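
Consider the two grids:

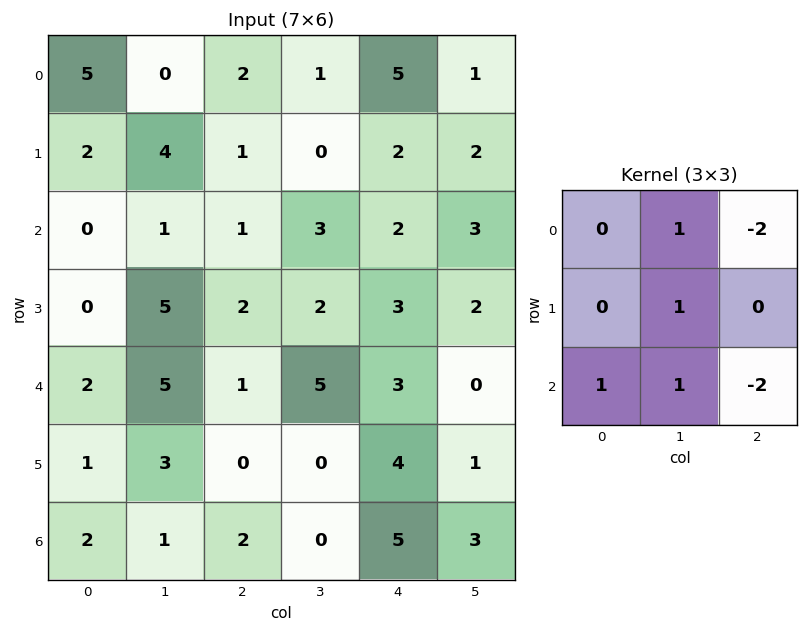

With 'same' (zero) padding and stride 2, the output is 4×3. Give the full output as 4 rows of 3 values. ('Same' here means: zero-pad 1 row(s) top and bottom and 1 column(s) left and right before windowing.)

Output[0,0]: The receptive field on the zero-padded input at this output position is [0 0 0 / 0 5 0 / 0 2 4]. Elementwise product with the kernel and sum: 0·1 + 0·-2 + 5·1 + 0·1 + 2·1 + 4·-2.

-1 7 3
-16 5 1
-13 2 4
-3 2 7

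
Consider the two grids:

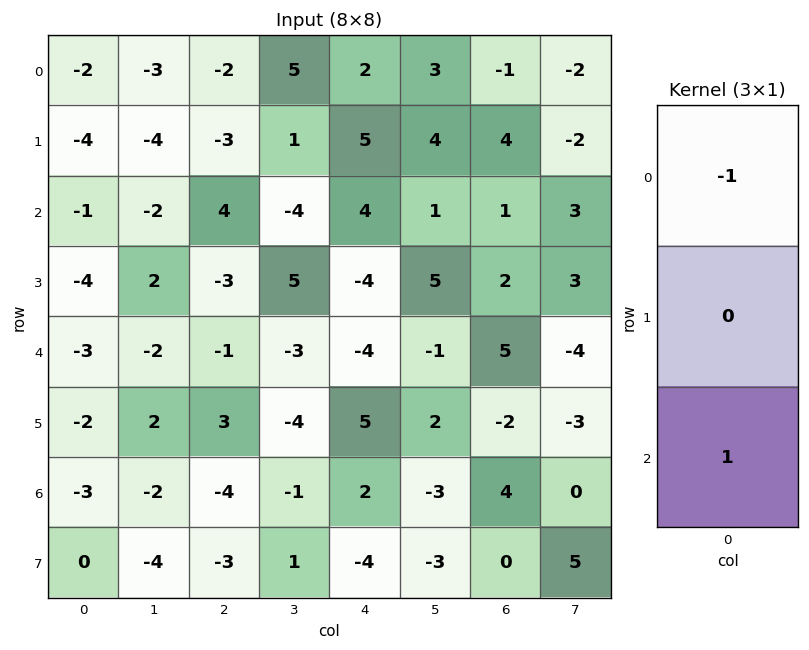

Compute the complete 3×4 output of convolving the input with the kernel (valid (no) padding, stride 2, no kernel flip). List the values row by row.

1 6 2 2
-2 -5 -8 4
0 -3 6 -1

Output[0,0]: The receptive field on the input at this output position is [-2 / -4 / -1]. Elementwise product with the kernel and sum: -2·-1 + -1·1.
Output[0,1]: The receptive field on the input at this output position is [-2 / -3 / 4]. Elementwise product with the kernel and sum: -2·-1 + 4·1.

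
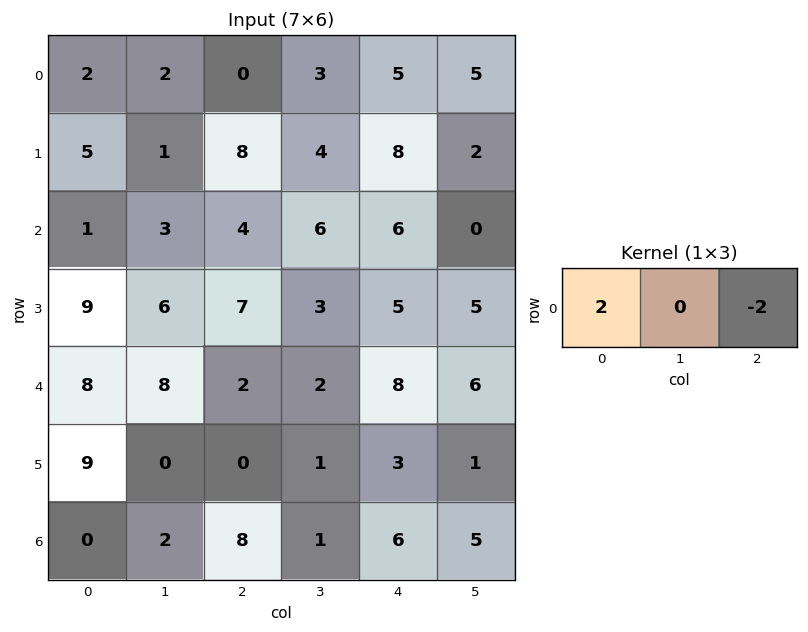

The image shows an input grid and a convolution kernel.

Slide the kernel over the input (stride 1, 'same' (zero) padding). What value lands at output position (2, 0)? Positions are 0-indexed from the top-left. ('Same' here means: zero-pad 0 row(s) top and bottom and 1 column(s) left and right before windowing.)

-6

The receptive field on the zero-padded input at this output position is [0 1 3]. Elementwise product with the kernel and sum: 0·2 + 3·-2.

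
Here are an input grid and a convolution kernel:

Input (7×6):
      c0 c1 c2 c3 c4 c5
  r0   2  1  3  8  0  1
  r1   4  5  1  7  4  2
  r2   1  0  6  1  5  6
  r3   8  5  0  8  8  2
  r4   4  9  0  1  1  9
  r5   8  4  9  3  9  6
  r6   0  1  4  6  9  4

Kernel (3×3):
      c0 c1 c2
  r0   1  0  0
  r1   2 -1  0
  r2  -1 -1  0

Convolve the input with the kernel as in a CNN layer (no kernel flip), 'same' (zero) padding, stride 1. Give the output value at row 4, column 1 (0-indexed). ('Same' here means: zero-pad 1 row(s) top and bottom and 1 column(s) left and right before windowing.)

-5

The receptive field on the zero-padded input at this output position is [8 5 0 / 4 9 0 / 8 4 9]. Elementwise product with the kernel and sum: 8·1 + 4·2 + 9·-1 + 8·-1 + 4·-1.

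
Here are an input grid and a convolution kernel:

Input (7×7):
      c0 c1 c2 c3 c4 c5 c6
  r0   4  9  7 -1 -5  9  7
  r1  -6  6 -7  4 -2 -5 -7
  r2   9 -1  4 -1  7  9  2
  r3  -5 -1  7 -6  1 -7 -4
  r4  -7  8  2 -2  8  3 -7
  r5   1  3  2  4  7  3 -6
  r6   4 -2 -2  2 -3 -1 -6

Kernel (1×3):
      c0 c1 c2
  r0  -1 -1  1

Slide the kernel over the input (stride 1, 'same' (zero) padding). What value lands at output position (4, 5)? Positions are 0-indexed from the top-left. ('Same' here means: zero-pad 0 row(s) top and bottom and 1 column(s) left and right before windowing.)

The receptive field on the zero-padded input at this output position is [8 3 -7]. Elementwise product with the kernel and sum: 8·-1 + 3·-1 + -7·1.

-18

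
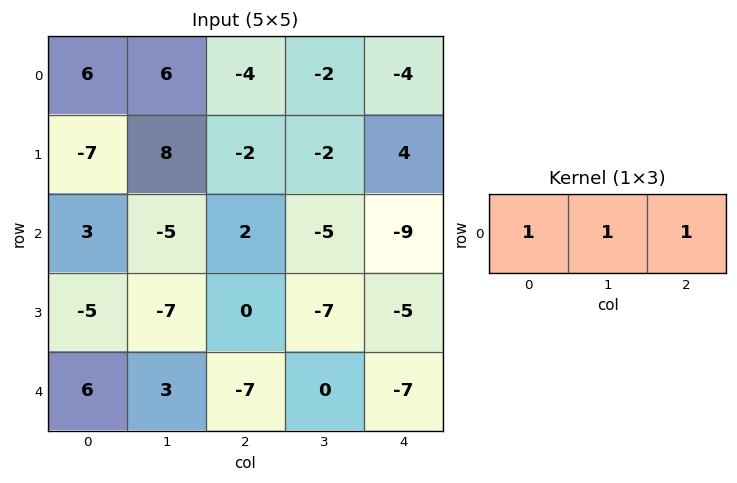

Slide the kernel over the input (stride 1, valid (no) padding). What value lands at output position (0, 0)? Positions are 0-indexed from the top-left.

8

The receptive field on the input at this output position is [6 6 -4]. Elementwise product with the kernel and sum: 6·1 + 6·1 + -4·1.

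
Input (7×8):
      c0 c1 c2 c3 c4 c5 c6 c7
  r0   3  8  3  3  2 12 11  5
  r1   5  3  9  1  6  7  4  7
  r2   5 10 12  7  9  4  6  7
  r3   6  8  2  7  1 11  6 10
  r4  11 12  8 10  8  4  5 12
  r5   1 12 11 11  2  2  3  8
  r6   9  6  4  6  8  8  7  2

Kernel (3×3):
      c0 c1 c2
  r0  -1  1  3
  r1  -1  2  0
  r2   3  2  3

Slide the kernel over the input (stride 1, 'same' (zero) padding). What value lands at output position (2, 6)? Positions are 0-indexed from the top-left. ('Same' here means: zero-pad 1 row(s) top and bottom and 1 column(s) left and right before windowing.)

The receptive field on the zero-padded input at this output position is [7 4 7 / 4 6 7 / 11 6 10]. Elementwise product with the kernel and sum: 7·-1 + 4·1 + 7·3 + 4·-1 + 6·2 + 11·3 + 6·2 + 10·3.

101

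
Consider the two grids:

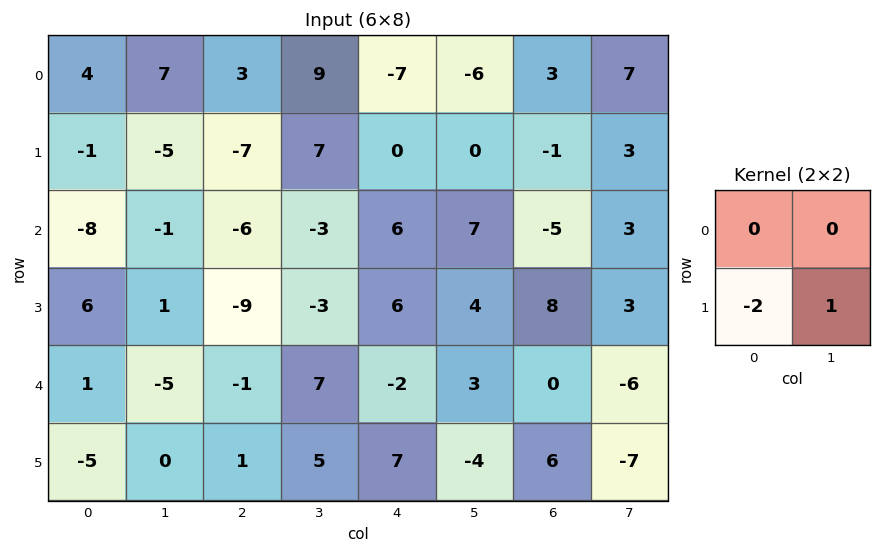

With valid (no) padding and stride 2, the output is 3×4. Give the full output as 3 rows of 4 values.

-3 21 0 5
-11 15 -8 -13
10 3 -18 -19

Output[0,0]: The receptive field on the input at this output position is [4 7 / -1 -5]. Elementwise product with the kernel and sum: -1·-2 + -5·1.
Output[0,1]: The receptive field on the input at this output position is [3 9 / -7 7]. Elementwise product with the kernel and sum: -7·-2 + 7·1.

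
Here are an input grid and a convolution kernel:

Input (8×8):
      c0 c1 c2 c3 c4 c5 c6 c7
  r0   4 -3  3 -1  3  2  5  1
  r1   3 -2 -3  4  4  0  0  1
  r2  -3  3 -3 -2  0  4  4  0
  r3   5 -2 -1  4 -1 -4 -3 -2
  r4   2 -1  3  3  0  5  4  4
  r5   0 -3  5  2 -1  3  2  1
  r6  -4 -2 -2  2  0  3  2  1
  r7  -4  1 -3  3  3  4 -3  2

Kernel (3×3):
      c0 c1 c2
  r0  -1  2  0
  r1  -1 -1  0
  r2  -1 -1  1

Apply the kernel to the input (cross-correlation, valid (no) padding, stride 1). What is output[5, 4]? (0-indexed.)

-6

The receptive field on the input at this output position is [-1 3 2 / 0 3 2 / 3 4 -3]. Elementwise product with the kernel and sum: -1·-1 + 3·2 + 0·-1 + 3·-1 + 3·-1 + 4·-1 + -3·1.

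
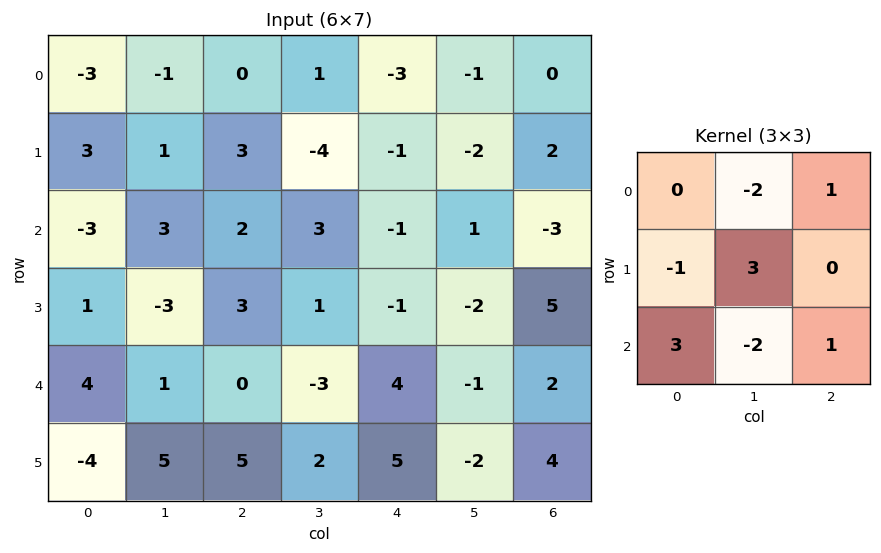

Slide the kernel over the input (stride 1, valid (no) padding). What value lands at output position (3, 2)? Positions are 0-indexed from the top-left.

The receptive field on the input at this output position is [3 1 -1 / 0 -3 4 / 5 2 5]. Elementwise product with the kernel and sum: 1·-2 + -1·1 + 0·-1 + -3·3 + 5·3 + 2·-2 + 5·1.

4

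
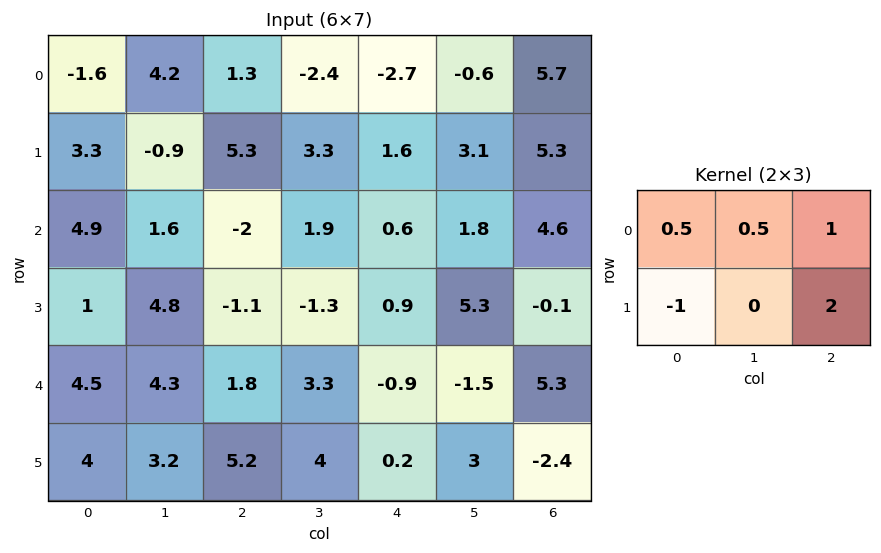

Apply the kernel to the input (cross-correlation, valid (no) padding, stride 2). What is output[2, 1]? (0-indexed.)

The receptive field on the input at this output position is [1.8 3.3 -0.9 / 5.2 4 0.2]. Elementwise product with the kernel and sum: 1.8·0.5 + 3.3·0.5 + -0.9·1 + 5.2·-1 + 0.2·2.

-3.15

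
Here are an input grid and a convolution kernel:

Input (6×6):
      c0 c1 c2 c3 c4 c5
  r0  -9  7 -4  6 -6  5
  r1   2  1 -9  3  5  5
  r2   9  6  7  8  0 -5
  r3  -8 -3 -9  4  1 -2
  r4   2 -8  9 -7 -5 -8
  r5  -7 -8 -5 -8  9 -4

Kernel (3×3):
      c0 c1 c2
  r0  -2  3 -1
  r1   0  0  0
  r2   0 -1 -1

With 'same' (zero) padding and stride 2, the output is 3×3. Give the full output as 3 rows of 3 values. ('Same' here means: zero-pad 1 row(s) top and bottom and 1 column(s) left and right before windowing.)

-3 6 -10
16 -27 5
-6 -12 -8

Output[0,0]: The receptive field on the zero-padded input at this output position is [0 0 0 / 0 -9 7 / 0 2 1]. Elementwise product with the kernel and sum: 0·-2 + 0·3 + 0·-1 + 2·-1 + 1·-1.
Output[0,1]: The receptive field on the zero-padded input at this output position is [0 0 0 / 7 -4 6 / 1 -9 3]. Elementwise product with the kernel and sum: 0·-2 + 0·3 + 0·-1 + -9·-1 + 3·-1.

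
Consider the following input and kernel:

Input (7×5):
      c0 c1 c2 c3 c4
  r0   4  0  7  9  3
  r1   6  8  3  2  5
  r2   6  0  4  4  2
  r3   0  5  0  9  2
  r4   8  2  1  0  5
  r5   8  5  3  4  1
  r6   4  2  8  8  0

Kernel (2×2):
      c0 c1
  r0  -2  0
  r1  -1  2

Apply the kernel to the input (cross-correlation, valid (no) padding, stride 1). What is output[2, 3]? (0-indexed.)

The receptive field on the input at this output position is [4 2 / 9 2]. Elementwise product with the kernel and sum: 4·-2 + 9·-1 + 2·2.

-13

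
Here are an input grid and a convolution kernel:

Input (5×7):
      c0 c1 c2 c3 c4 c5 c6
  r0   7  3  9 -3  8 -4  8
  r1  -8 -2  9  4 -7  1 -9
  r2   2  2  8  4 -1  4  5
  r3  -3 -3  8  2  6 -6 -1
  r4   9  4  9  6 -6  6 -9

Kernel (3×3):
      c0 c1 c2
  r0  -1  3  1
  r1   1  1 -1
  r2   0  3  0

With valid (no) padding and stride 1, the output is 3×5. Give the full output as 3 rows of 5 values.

Output[0,0]: The receptive field on the input at this output position is [7 3 9 / -8 -2 9 / 2 2 8]. Elementwise product with the kernel and sum: 7·-1 + 3·3 + 9·1 + -8·1 + -2·1 + 9·-1 + 2·3.
Output[0,1]: The receptive field on the input at this output position is [3 9 -3 / -2 9 4 / 2 8 4]. Elementwise product with the kernel and sum: 3·-1 + 9·3 + -3·1 + -2·1 + 9·1 + 4·-1 + 8·3.

-2 48 22 16 3
-2 63 15 -7 -19
10 56 25 -7 37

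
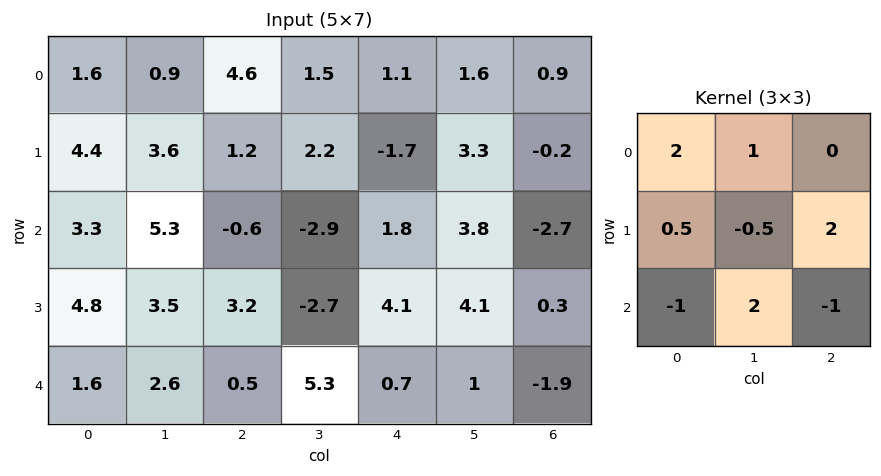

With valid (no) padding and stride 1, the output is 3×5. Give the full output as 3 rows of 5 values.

14.8 8.4 -0.2 15.35 9.4
9.2 11.15 -3.35 14.75 -2.7
22.05 -2.15 16.45 -4.1 11.2

Output[0,0]: The receptive field on the input at this output position is [1.6 0.9 4.6 / 4.4 3.6 1.2 / 3.3 5.3 -0.6]. Elementwise product with the kernel and sum: 1.6·2 + 0.9·1 + 4.4·0.5 + 3.6·-0.5 + 1.2·2 + 3.3·-1 + 5.3·2 + -0.6·-1.
Output[0,1]: The receptive field on the input at this output position is [0.9 4.6 1.5 / 3.6 1.2 2.2 / 5.3 -0.6 -2.9]. Elementwise product with the kernel and sum: 0.9·2 + 4.6·1 + 3.6·0.5 + 1.2·-0.5 + 2.2·2 + 5.3·-1 + -0.6·2 + -2.9·-1.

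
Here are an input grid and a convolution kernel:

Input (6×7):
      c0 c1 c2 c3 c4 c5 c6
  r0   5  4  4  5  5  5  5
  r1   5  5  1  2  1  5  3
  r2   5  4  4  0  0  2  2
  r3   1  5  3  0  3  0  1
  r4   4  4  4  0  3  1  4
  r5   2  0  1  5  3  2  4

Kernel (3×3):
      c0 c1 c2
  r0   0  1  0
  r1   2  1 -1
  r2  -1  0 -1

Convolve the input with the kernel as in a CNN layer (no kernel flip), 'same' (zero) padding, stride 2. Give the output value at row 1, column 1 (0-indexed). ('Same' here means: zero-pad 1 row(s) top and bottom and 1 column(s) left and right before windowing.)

8

The receptive field on the zero-padded input at this output position is [5 1 2 / 4 4 0 / 5 3 0]. Elementwise product with the kernel and sum: 1·1 + 4·2 + 4·1 + 0·-1 + 5·-1 + 0·-1.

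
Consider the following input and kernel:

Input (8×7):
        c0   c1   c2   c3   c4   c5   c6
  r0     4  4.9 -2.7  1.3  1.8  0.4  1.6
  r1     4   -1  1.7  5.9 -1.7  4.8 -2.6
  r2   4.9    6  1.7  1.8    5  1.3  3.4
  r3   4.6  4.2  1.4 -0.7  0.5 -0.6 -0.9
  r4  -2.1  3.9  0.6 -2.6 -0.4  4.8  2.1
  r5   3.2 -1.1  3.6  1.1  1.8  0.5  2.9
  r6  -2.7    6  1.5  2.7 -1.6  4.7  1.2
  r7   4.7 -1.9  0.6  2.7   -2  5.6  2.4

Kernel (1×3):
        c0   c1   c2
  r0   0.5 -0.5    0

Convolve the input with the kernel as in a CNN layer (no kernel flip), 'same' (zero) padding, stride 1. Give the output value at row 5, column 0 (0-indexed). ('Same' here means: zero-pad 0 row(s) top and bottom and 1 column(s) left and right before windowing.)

-1.6

The receptive field on the zero-padded input at this output position is [0 3.2 -1.1]. Elementwise product with the kernel and sum: 0·0.5 + 3.2·-0.5.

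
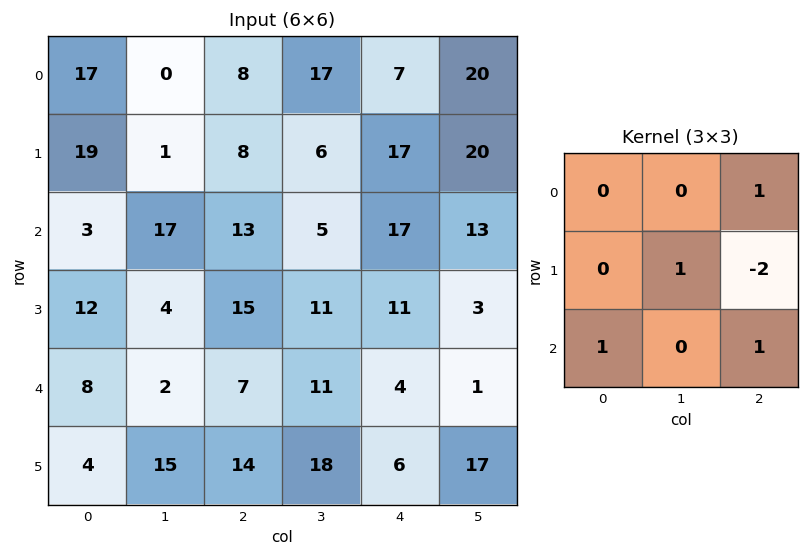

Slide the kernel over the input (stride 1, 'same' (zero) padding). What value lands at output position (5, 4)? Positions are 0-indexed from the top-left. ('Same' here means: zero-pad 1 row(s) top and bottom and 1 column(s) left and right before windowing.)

The receptive field on the zero-padded input at this output position is [11 4 1 / 18 6 17 / 0 0 0]. Elementwise product with the kernel and sum: 1·1 + 6·1 + 17·-2 + 0·1 + 0·1.

-27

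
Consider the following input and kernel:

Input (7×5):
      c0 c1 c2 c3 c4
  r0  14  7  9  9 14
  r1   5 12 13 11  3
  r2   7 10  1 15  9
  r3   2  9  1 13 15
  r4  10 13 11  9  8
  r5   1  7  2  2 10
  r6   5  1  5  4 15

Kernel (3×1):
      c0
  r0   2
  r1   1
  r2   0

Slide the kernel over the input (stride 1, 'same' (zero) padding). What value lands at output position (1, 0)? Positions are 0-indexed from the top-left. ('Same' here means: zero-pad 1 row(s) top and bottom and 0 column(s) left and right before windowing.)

33

The receptive field on the zero-padded input at this output position is [14 / 5 / 7]. Elementwise product with the kernel and sum: 14·2 + 5·1.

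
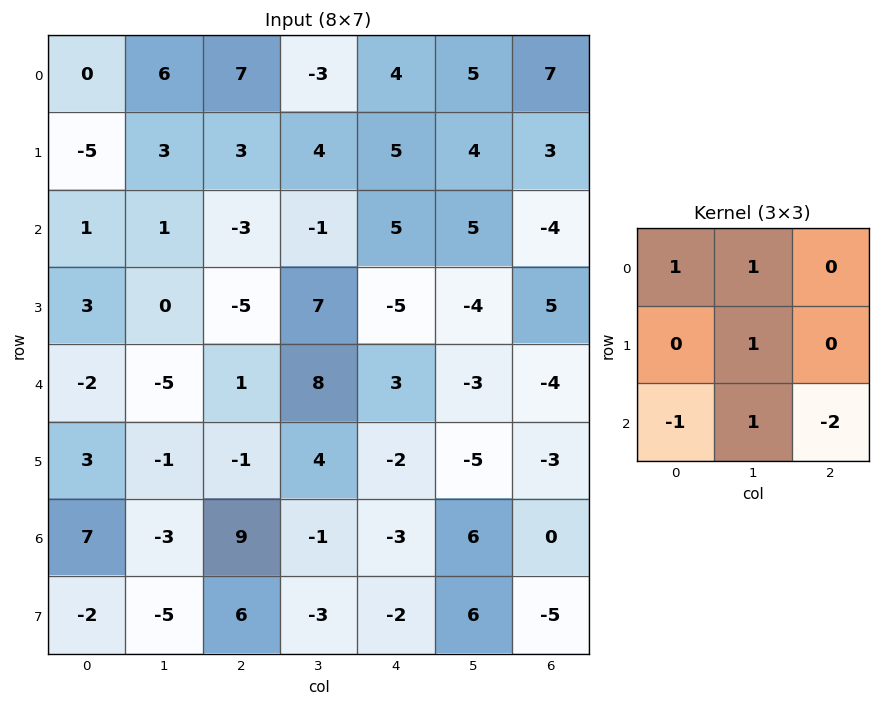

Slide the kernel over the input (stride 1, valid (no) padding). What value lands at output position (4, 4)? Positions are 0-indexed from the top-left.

The receptive field on the input at this output position is [3 -3 -4 / -2 -5 -3 / -3 6 0]. Elementwise product with the kernel and sum: 3·1 + -3·1 + -5·1 + -3·-1 + 6·1 + 0·-2.

4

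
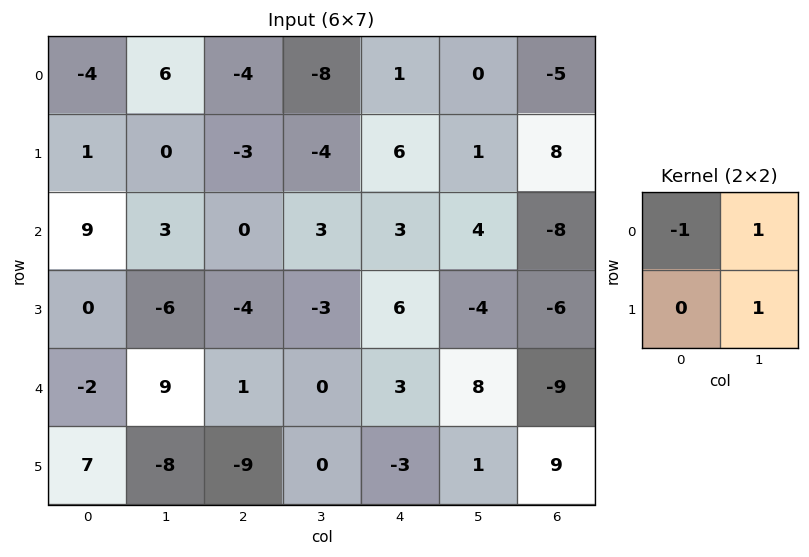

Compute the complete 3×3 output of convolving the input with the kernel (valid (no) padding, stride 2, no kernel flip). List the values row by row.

10 -8 0
-12 0 -3
3 -1 6

Output[0,0]: The receptive field on the input at this output position is [-4 6 / 1 0]. Elementwise product with the kernel and sum: -4·-1 + 6·1 + 0·1.
Output[0,1]: The receptive field on the input at this output position is [-4 -8 / -3 -4]. Elementwise product with the kernel and sum: -4·-1 + -8·1 + -4·1.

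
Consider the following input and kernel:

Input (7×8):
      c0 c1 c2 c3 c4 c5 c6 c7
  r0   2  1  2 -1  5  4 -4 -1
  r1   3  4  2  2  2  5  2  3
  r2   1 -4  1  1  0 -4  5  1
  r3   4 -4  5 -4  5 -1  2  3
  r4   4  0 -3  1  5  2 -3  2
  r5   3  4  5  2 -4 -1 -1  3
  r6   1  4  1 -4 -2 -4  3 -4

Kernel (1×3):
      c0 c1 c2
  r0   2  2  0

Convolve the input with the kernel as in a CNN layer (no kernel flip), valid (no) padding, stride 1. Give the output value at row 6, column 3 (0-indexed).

-12

The receptive field on the input at this output position is [-4 -2 -4]. Elementwise product with the kernel and sum: -4·2 + -2·2.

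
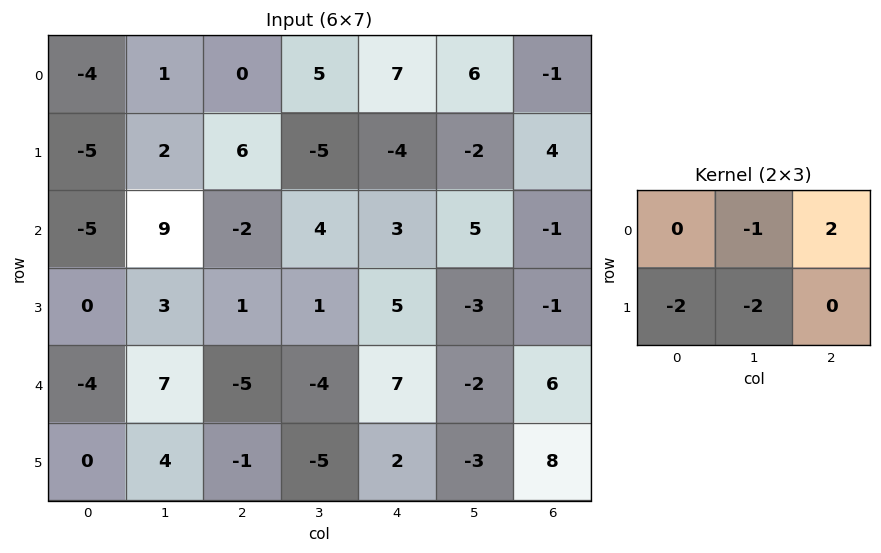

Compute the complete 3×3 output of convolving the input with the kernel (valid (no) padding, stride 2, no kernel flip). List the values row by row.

Output[0,0]: The receptive field on the input at this output position is [-4 1 0 / -5 2 6]. Elementwise product with the kernel and sum: 1·-1 + 0·2 + -5·-2 + 2·-2.

5 7 4
-19 -2 -11
-25 30 16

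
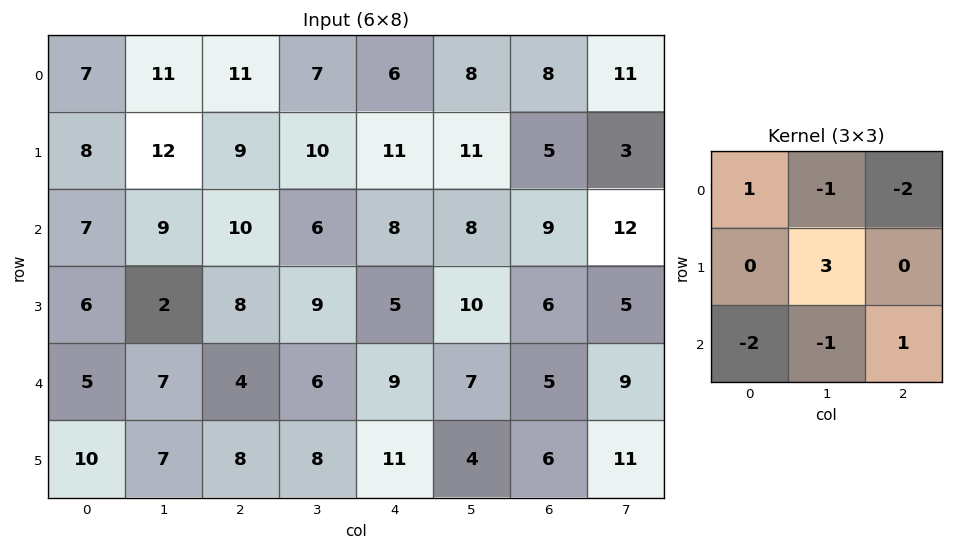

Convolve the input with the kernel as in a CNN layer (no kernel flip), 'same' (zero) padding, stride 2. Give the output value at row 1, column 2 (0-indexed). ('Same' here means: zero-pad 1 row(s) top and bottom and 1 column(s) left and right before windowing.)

-12

The receptive field on the zero-padded input at this output position is [10 11 11 / 6 8 8 / 9 5 10]. Elementwise product with the kernel and sum: 10·1 + 11·-1 + 11·-2 + 8·3 + 9·-2 + 5·-1 + 10·1.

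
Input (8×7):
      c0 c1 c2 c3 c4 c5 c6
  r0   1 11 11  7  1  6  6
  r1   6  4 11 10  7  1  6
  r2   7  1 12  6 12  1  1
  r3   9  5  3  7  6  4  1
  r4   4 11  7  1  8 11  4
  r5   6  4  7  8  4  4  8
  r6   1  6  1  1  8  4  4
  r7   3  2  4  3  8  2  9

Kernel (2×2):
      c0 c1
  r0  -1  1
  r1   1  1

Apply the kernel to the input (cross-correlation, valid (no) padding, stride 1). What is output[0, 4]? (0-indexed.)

13

The receptive field on the input at this output position is [1 6 / 7 1]. Elementwise product with the kernel and sum: 1·-1 + 6·1 + 7·1 + 1·1.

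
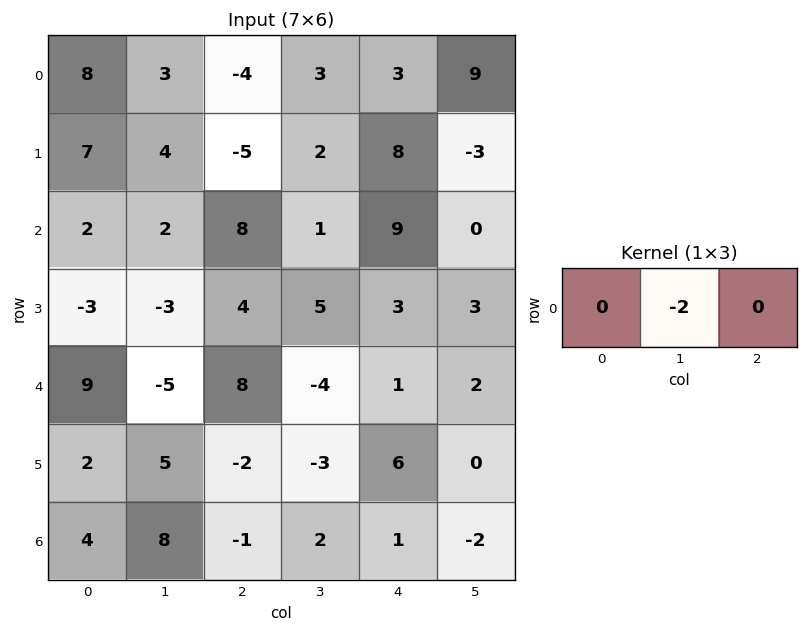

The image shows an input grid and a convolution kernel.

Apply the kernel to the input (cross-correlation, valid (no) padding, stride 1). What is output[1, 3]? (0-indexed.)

The receptive field on the input at this output position is [2 8 -3]. Elementwise product with the kernel and sum: 8·-2.

-16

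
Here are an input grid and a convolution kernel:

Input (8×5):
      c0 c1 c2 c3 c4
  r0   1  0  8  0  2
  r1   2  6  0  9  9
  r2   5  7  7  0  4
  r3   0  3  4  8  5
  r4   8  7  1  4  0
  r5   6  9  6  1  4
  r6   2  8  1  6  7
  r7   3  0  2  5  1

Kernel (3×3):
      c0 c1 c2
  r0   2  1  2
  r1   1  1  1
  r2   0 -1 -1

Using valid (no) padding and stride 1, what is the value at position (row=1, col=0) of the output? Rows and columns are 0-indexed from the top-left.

22

The receptive field on the input at this output position is [2 6 0 / 5 7 7 / 0 3 4]. Elementwise product with the kernel and sum: 2·2 + 6·1 + 0·2 + 5·1 + 7·1 + 7·1 + 3·-1 + 4·-1.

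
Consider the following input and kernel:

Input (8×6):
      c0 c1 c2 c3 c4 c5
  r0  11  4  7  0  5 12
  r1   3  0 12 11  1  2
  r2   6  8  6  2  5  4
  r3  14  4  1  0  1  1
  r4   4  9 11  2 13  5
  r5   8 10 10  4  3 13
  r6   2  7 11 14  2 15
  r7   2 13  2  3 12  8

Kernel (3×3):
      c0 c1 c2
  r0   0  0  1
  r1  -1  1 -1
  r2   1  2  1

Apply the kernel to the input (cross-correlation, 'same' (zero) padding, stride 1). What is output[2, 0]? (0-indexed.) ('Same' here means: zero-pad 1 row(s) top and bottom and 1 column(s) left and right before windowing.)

30

The receptive field on the zero-padded input at this output position is [0 3 0 / 0 6 8 / 0 14 4]. Elementwise product with the kernel and sum: 0·1 + 0·-1 + 6·1 + 8·-1 + 0·1 + 14·2 + 4·1.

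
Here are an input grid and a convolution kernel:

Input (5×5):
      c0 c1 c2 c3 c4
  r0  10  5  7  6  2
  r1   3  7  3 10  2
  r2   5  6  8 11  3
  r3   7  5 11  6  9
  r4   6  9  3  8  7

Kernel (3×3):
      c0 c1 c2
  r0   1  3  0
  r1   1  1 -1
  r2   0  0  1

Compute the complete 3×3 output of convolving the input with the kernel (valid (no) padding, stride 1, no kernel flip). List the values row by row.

40 37 39
38 25 58
27 48 56

Output[0,0]: The receptive field on the input at this output position is [10 5 7 / 3 7 3 / 5 6 8]. Elementwise product with the kernel and sum: 10·1 + 5·3 + 3·1 + 7·1 + 3·-1 + 8·1.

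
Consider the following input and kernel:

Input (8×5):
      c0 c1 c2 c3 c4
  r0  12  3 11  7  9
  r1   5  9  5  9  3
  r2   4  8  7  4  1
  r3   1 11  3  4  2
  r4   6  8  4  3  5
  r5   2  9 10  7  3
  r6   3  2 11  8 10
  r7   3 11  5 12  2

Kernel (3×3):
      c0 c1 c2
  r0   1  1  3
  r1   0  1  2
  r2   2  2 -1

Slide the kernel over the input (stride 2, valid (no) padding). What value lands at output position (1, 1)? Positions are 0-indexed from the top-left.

31

The receptive field on the input at this output position is [7 4 1 / 3 4 2 / 4 3 5]. Elementwise product with the kernel and sum: 7·1 + 4·1 + 1·3 + 4·1 + 2·2 + 4·2 + 3·2 + 5·-1.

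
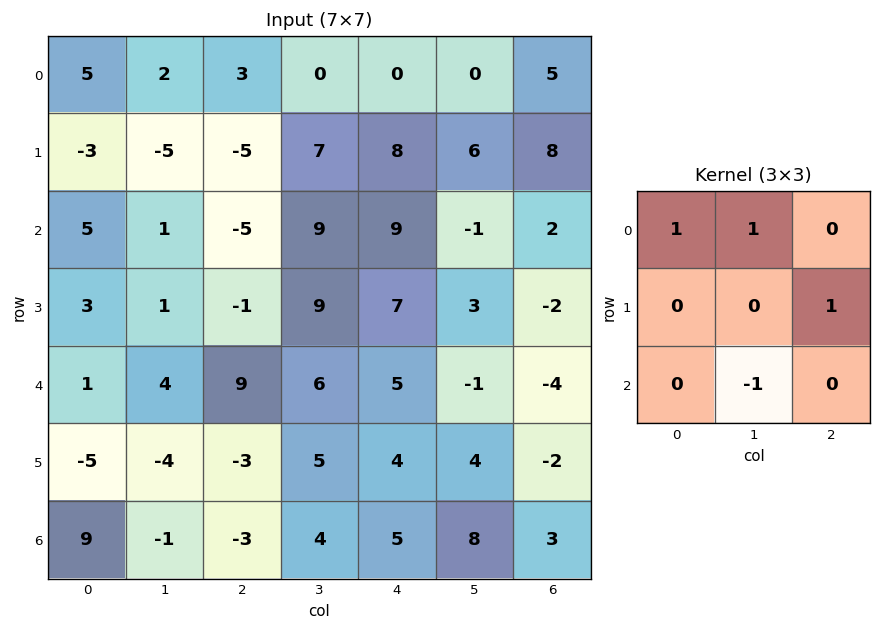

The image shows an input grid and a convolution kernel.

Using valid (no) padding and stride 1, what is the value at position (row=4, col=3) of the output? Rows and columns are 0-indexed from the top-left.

10

The receptive field on the input at this output position is [6 5 -1 / 5 4 4 / 4 5 8]. Elementwise product with the kernel and sum: 6·1 + 5·1 + 4·1 + 5·-1.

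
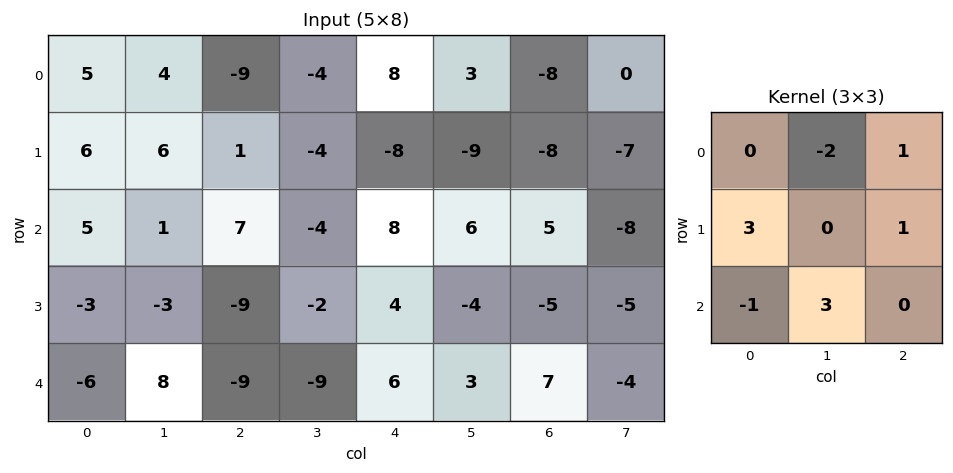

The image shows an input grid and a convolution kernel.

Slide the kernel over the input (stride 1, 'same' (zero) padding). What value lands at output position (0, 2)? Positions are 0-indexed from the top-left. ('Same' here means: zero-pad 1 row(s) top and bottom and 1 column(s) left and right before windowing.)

5

The receptive field on the zero-padded input at this output position is [0 0 0 / 4 -9 -4 / 6 1 -4]. Elementwise product with the kernel and sum: 0·-2 + 0·1 + 4·3 + -4·1 + 6·-1 + 1·3.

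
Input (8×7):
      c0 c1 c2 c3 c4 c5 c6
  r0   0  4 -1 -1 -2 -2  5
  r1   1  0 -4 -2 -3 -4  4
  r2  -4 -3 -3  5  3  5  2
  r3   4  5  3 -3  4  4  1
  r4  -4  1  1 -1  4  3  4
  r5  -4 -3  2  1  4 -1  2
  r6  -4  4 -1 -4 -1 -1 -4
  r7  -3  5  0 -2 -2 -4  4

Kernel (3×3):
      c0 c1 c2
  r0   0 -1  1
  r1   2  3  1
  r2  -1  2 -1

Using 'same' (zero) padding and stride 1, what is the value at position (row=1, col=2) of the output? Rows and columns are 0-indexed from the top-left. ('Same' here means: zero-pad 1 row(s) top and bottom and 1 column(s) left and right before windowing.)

-22

The receptive field on the zero-padded input at this output position is [4 -1 -1 / 0 -4 -2 / -3 -3 5]. Elementwise product with the kernel and sum: -1·-1 + -1·1 + 0·2 + -4·3 + -2·1 + -3·-1 + -3·2 + 5·-1.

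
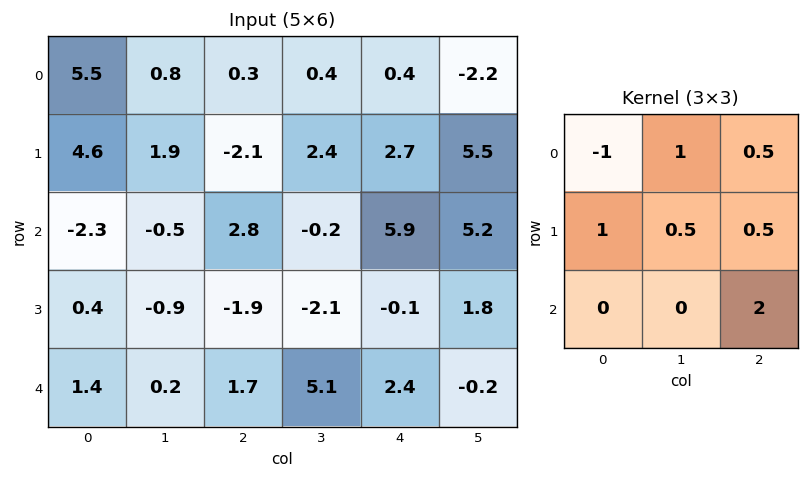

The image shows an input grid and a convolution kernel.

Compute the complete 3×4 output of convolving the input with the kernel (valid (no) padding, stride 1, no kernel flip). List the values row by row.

Output[0,0]: The receptive field on the input at this output position is [5.5 0.8 0.3 / 4.6 1.9 -2.1 / -2.3 -0.5 2.8]. Elementwise product with the kernel and sum: 5.5·-1 + 0.8·1 + 0.3·0.5 + 4.6·1 + 1.9·0.5 + -2.1·0.5 + 2.8·2.
Output[0,1]: The receptive field on the input at this output position is [0.8 0.3 0.4 / 1.9 -2.1 2.4 / -0.5 2.8 -0.2]. Elementwise product with the kernel and sum: 0.8·-1 + 0.3·1 + 0.4·0.5 + 1.9·1 + -2.1·0.5 + 2.4·0.5 + -0.2·2.

5.55 1.35 12.55 15.8
-8.7 -6.2 11.3 12
5.6 10.5 1.75 7.05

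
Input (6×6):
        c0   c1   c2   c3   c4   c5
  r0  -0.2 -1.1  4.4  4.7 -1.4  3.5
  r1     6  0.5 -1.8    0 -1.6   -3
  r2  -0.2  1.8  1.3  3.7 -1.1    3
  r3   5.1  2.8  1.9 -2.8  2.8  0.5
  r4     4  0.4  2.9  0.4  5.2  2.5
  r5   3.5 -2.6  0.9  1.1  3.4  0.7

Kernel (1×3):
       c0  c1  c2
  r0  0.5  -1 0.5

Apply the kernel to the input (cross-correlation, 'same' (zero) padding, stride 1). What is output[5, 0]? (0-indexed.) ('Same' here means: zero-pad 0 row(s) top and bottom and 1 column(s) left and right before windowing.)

-4.8

The receptive field on the zero-padded input at this output position is [0 3.5 -2.6]. Elementwise product with the kernel and sum: 0·0.5 + 3.5·-1 + -2.6·0.5.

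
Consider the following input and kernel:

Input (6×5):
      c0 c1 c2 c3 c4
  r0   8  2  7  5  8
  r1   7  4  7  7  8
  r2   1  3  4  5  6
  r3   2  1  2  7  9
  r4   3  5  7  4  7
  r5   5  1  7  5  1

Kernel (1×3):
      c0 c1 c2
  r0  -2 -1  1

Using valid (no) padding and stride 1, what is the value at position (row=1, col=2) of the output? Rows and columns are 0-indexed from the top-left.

The receptive field on the input at this output position is [7 7 8]. Elementwise product with the kernel and sum: 7·-2 + 7·-1 + 8·1.

-13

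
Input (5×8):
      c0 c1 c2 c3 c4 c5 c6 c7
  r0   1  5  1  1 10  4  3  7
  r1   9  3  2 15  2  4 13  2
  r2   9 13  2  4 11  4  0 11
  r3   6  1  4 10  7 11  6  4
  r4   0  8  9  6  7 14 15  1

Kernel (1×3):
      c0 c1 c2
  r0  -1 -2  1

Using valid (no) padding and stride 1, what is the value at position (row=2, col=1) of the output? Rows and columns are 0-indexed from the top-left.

The receptive field on the input at this output position is [13 2 4]. Elementwise product with the kernel and sum: 13·-1 + 2·-2 + 4·1.

-13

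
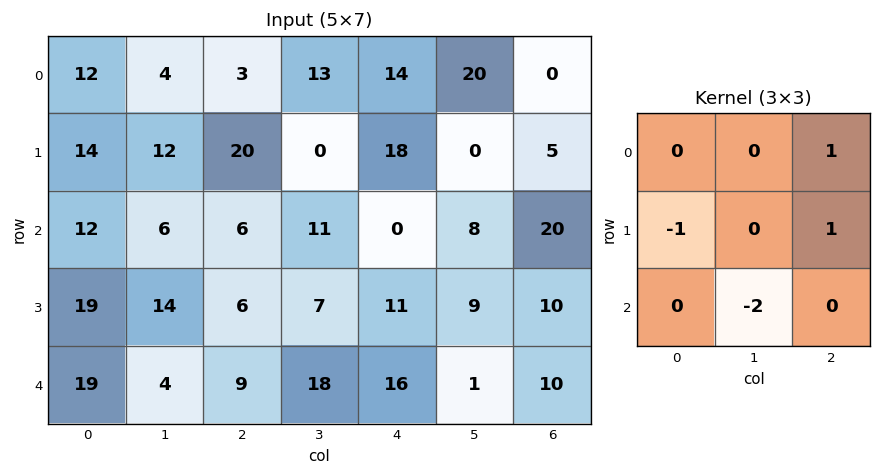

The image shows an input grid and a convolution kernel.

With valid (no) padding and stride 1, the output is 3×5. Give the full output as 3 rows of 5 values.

Output[0,0]: The receptive field on the input at this output position is [12 4 3 / 14 12 20 / 12 6 6]. Elementwise product with the kernel and sum: 3·1 + 14·-1 + 20·1 + 6·-2.
Output[0,1]: The receptive field on the input at this output position is [4 3 13 / 12 20 0 / 6 6 11]. Elementwise product with the kernel and sum: 13·1 + 12·-1 + 0·1 + 6·-2.

-3 -11 -10 20 -29
-14 -7 -2 -25 7
-15 -14 -31 -22 17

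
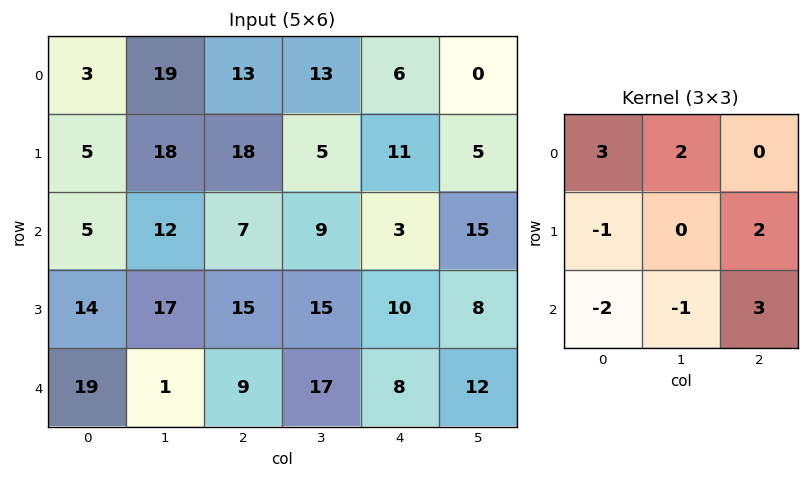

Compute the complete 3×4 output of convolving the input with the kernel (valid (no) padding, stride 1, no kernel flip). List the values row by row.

77 71 55 80
60 92 48 42
43 103 33 28

Output[0,0]: The receptive field on the input at this output position is [3 19 13 / 5 18 18 / 5 12 7]. Elementwise product with the kernel and sum: 3·3 + 19·2 + 5·-1 + 18·2 + 5·-2 + 12·-1 + 7·3.
Output[0,1]: The receptive field on the input at this output position is [19 13 13 / 18 18 5 / 12 7 9]. Elementwise product with the kernel and sum: 19·3 + 13·2 + 18·-1 + 5·2 + 12·-2 + 7·-1 + 9·3.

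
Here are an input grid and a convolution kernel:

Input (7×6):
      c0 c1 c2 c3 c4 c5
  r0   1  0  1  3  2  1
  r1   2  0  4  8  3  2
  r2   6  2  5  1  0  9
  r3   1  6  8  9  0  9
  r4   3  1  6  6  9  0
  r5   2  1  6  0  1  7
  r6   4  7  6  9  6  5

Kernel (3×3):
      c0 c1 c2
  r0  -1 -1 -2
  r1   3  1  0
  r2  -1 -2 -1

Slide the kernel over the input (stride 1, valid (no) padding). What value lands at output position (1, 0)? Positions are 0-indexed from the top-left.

The receptive field on the input at this output position is [2 0 4 / 6 2 5 / 1 6 8]. Elementwise product with the kernel and sum: 2·-1 + 0·-1 + 4·-2 + 6·3 + 2·1 + 1·-1 + 6·-2 + 8·-1.

-11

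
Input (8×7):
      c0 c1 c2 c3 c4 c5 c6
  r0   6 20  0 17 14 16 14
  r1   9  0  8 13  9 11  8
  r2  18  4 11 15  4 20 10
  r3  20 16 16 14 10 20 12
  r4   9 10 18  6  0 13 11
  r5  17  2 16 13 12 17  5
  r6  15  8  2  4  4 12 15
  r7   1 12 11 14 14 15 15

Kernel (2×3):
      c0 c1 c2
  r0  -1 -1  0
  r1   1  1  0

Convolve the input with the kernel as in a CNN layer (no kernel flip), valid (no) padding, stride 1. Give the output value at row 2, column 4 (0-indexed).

6

The receptive field on the input at this output position is [4 20 10 / 10 20 12]. Elementwise product with the kernel and sum: 4·-1 + 20·-1 + 10·1 + 20·1.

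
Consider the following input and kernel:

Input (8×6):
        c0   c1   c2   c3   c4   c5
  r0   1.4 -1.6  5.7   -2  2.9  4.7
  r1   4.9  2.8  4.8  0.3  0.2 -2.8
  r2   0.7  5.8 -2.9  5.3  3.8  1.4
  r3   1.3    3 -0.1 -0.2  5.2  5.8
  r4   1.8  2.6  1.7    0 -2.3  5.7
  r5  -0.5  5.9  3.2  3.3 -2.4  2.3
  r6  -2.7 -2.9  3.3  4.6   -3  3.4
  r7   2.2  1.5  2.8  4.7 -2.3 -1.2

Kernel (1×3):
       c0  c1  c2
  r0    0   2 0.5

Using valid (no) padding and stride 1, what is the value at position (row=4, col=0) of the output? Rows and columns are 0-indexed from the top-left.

The receptive field on the input at this output position is [1.8 2.6 1.7]. Elementwise product with the kernel and sum: 2.6·2 + 1.7·0.5.

6.05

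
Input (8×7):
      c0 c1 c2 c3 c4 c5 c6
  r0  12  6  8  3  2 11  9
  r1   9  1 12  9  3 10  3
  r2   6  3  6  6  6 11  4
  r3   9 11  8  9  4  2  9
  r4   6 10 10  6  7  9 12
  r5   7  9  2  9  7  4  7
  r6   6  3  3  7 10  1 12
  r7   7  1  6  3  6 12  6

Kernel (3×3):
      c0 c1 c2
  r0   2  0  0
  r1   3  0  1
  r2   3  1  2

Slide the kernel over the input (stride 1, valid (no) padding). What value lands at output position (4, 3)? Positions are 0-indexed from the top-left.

The receptive field on the input at this output position is [6 7 9 / 9 7 4 / 7 10 1]. Elementwise product with the kernel and sum: 6·2 + 9·3 + 4·1 + 7·3 + 10·1 + 1·2.

76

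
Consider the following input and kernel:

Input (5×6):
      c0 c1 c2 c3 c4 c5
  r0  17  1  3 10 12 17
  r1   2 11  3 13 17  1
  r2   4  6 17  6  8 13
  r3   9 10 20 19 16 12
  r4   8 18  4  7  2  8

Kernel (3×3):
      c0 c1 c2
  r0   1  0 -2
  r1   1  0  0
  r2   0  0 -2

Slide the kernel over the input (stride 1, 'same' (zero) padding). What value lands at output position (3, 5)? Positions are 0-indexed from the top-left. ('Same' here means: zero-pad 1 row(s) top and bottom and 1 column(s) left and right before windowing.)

The receptive field on the zero-padded input at this output position is [8 13 0 / 16 12 0 / 2 8 0]. Elementwise product with the kernel and sum: 8·1 + 0·-2 + 16·1 + 0·-2.

24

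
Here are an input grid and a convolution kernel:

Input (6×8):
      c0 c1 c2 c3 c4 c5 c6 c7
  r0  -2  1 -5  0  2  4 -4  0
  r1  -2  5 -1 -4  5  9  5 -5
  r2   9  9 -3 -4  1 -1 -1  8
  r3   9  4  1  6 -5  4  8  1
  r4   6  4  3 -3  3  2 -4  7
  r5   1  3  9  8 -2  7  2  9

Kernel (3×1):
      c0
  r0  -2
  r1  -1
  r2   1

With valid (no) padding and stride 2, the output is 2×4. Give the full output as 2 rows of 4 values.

15 8 -8 2
-21 8 6 -10

Output[0,0]: The receptive field on the input at this output position is [-2 / -2 / 9]. Elementwise product with the kernel and sum: -2·-2 + -2·-1 + 9·1.
Output[0,1]: The receptive field on the input at this output position is [-5 / -1 / -3]. Elementwise product with the kernel and sum: -5·-2 + -1·-1 + -3·1.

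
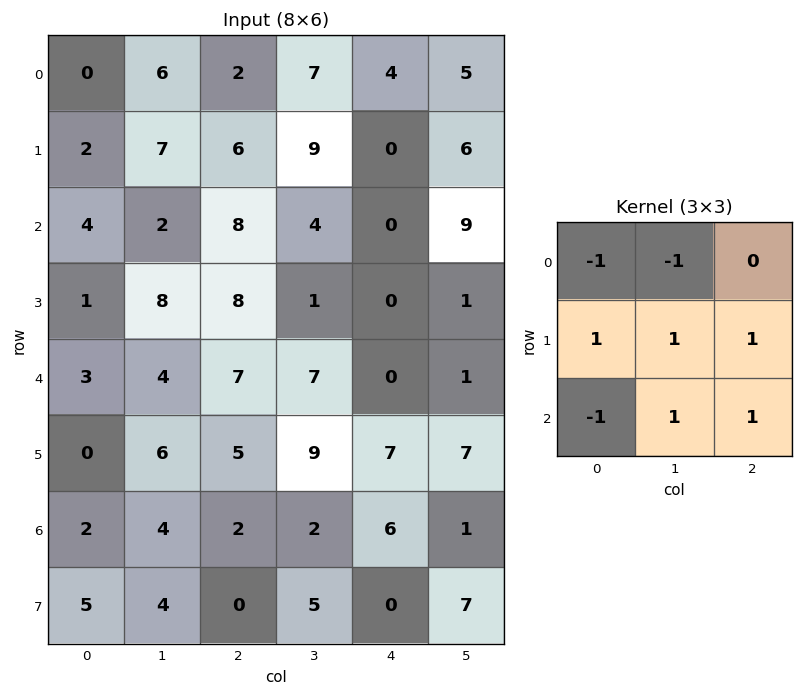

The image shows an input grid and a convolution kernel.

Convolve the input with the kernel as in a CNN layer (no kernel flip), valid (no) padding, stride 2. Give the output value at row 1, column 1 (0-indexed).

-3

The receptive field on the input at this output position is [8 4 0 / 8 1 0 / 7 7 0]. Elementwise product with the kernel and sum: 8·-1 + 4·-1 + 8·1 + 1·1 + 0·1 + 7·-1 + 7·1 + 0·1.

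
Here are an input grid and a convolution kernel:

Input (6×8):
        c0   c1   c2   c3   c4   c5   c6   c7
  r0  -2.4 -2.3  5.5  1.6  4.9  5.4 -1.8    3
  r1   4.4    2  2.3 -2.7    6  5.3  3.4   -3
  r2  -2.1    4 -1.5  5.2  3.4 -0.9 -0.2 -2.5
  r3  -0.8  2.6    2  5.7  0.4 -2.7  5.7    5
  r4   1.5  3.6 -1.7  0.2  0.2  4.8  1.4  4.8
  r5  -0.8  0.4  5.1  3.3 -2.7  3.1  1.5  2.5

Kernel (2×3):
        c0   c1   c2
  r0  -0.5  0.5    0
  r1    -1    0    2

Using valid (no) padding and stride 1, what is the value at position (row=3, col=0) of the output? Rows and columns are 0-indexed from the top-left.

-3.2

The receptive field on the input at this output position is [-0.8 2.6 2 / 1.5 3.6 -1.7]. Elementwise product with the kernel and sum: -0.8·-0.5 + 2.6·0.5 + 1.5·-1 + -1.7·2.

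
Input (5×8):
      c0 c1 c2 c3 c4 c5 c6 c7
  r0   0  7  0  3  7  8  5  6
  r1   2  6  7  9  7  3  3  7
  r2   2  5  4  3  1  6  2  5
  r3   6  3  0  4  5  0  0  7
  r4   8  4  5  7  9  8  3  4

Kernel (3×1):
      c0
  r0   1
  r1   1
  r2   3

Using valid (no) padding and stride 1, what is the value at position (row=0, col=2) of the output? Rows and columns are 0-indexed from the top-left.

The receptive field on the input at this output position is [0 / 7 / 4]. Elementwise product with the kernel and sum: 0·1 + 7·1 + 4·3.

19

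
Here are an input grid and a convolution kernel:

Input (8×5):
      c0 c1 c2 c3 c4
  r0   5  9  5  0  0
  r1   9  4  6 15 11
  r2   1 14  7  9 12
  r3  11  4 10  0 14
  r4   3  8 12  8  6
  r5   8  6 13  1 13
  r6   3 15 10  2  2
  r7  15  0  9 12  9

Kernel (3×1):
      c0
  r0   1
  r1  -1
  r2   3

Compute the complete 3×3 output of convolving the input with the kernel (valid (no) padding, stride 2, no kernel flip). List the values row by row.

Output[0,0]: The receptive field on the input at this output position is [5 / 9 / 1]. Elementwise product with the kernel and sum: 5·1 + 9·-1 + 1·3.
Output[0,1]: The receptive field on the input at this output position is [5 / 6 / 7]. Elementwise product with the kernel and sum: 5·1 + 6·-1 + 7·3.

-1 20 25
-1 33 16
4 29 -1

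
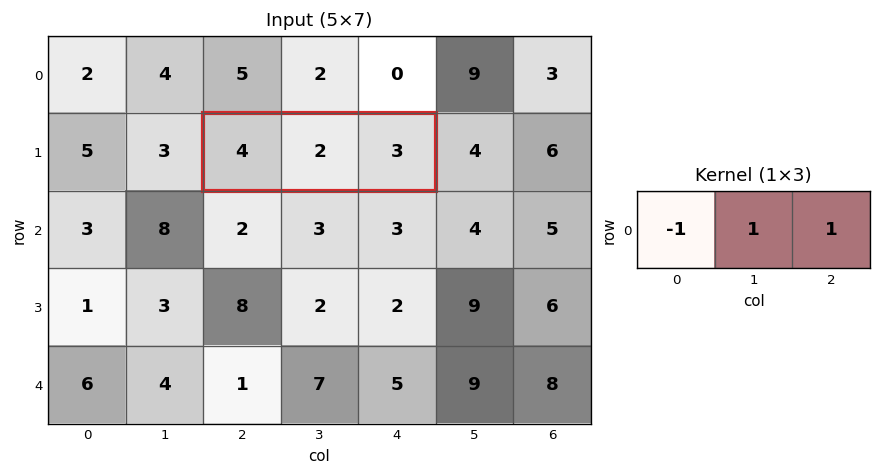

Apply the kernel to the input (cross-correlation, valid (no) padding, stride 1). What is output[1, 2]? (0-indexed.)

The receptive field on the input at this output position is [4 2 3]. Elementwise product with the kernel and sum: 4·-1 + 2·1 + 3·1.

1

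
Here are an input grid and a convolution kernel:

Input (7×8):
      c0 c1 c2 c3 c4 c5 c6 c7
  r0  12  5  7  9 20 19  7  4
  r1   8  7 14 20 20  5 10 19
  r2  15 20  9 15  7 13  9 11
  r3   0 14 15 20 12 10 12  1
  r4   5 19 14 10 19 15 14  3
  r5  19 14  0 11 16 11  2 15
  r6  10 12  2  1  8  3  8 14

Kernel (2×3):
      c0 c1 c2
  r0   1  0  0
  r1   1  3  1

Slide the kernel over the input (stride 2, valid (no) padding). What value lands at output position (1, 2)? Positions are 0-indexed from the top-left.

61

The receptive field on the input at this output position is [7 13 9 / 12 10 12]. Elementwise product with the kernel and sum: 7·1 + 12·1 + 10·3 + 12·1.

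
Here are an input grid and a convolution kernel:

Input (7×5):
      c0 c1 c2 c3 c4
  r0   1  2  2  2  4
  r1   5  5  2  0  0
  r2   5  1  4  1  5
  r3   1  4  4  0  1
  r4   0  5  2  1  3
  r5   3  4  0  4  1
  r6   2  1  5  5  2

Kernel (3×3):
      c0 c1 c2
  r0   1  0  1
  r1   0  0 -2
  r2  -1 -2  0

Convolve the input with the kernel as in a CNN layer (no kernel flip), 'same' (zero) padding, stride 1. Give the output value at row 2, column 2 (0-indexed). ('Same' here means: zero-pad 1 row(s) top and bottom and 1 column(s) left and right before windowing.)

The receptive field on the zero-padded input at this output position is [5 2 0 / 1 4 1 / 4 4 0]. Elementwise product with the kernel and sum: 5·1 + 0·1 + 1·-2 + 4·-1 + 4·-2.

-9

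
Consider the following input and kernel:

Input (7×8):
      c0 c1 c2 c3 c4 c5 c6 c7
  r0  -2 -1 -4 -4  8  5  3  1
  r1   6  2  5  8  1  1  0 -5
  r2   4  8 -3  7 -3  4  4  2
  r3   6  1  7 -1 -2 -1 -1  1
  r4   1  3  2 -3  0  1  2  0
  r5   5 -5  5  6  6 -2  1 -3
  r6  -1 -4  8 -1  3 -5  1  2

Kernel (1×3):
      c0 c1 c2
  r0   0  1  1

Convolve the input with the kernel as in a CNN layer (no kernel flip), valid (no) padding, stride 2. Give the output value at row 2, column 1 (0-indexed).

The receptive field on the input at this output position is [2 -3 0]. Elementwise product with the kernel and sum: -3·1 + 0·1.

-3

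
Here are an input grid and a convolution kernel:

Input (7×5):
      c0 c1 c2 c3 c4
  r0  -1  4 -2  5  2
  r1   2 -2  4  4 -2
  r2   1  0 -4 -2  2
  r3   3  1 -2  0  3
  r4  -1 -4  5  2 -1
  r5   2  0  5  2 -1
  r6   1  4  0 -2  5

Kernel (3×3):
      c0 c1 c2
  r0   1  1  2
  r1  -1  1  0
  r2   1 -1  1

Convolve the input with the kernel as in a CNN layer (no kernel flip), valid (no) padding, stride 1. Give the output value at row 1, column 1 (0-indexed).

9

The receptive field on the input at this output position is [-2 4 4 / 0 -4 -2 / 1 -2 0]. Elementwise product with the kernel and sum: -2·1 + 4·1 + 4·2 + 0·-1 + -4·1 + 1·1 + -2·-1 + 0·1.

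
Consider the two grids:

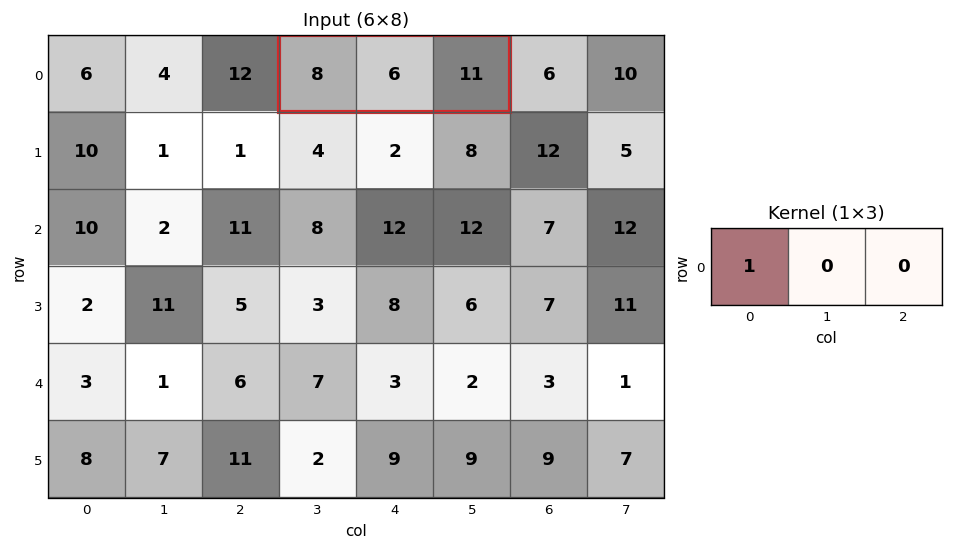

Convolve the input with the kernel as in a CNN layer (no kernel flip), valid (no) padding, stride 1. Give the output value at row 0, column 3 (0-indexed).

8

The receptive field on the input at this output position is [8 6 11]. Elementwise product with the kernel and sum: 8·1.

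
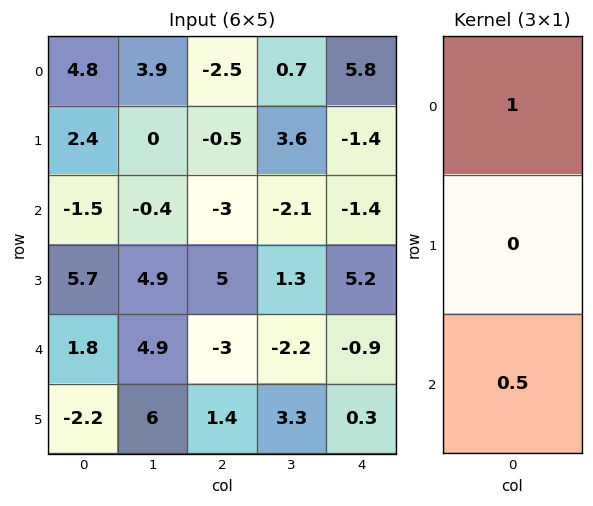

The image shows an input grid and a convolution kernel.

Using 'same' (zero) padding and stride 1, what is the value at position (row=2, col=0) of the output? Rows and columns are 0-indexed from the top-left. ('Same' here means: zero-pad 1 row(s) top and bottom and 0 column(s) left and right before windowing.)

The receptive field on the zero-padded input at this output position is [2.4 / -1.5 / 5.7]. Elementwise product with the kernel and sum: 2.4·1 + 5.7·0.5.

5.25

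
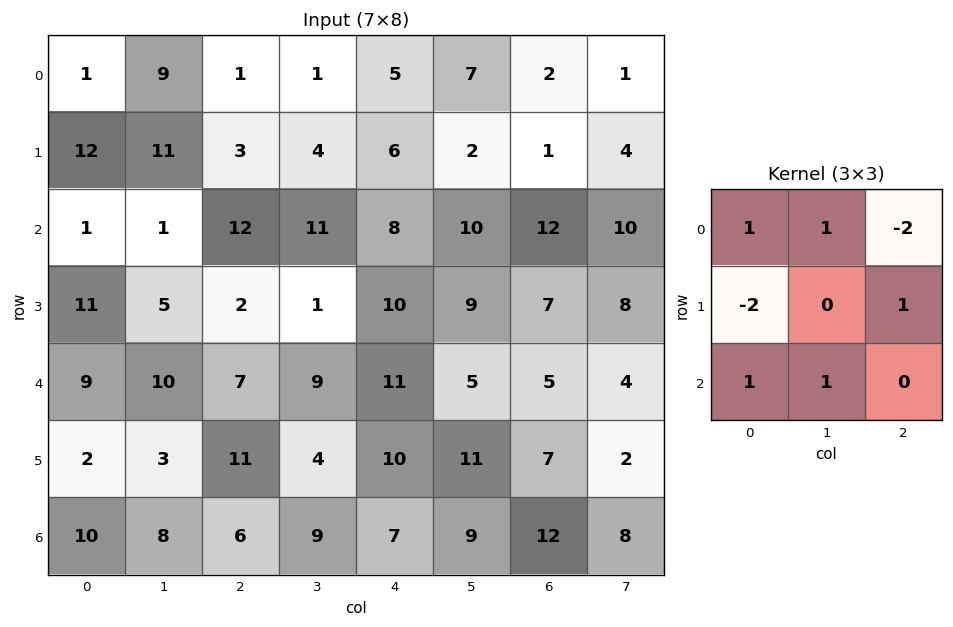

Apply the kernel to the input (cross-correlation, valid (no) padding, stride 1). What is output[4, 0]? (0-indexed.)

30

The receptive field on the input at this output position is [9 10 7 / 2 3 11 / 10 8 6]. Elementwise product with the kernel and sum: 9·1 + 10·1 + 7·-2 + 2·-2 + 11·1 + 10·1 + 8·1.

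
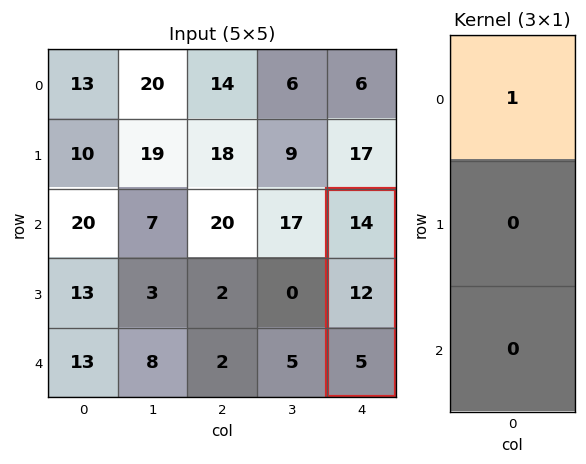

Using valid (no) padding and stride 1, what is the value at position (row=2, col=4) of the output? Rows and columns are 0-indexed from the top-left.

The receptive field on the input at this output position is [14 / 12 / 5]. Elementwise product with the kernel and sum: 14·1.

14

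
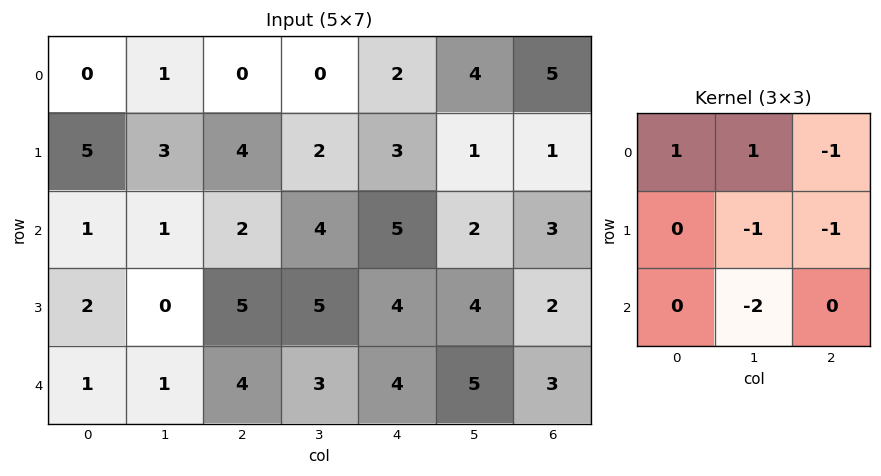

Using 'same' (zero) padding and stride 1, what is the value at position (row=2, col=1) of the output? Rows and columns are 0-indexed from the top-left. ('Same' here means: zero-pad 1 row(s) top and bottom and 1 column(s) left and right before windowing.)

1

The receptive field on the zero-padded input at this output position is [5 3 4 / 1 1 2 / 2 0 5]. Elementwise product with the kernel and sum: 5·1 + 3·1 + 4·-1 + 1·-1 + 2·-1 + 0·-2.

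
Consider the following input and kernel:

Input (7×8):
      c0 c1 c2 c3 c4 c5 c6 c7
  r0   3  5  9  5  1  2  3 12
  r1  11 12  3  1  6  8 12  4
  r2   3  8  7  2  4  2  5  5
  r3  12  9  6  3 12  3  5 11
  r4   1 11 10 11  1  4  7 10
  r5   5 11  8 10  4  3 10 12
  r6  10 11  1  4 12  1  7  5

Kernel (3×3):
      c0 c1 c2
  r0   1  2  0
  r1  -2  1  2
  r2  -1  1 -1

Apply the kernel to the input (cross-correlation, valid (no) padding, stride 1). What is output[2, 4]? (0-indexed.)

The receptive field on the input at this output position is [4 2 5 / 12 3 5 / 1 4 7]. Elementwise product with the kernel and sum: 4·1 + 2·2 + 12·-2 + 3·1 + 5·2 + 1·-1 + 4·1 + 7·-1.

-7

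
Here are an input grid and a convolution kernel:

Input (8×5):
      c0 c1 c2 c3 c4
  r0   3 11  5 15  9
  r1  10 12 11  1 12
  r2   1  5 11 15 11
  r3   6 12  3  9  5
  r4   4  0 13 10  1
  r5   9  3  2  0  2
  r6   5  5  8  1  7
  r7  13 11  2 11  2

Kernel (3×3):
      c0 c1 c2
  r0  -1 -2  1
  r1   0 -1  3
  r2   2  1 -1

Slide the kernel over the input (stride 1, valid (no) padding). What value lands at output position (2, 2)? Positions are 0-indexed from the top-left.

11

The receptive field on the input at this output position is [11 15 11 / 3 9 5 / 13 10 1]. Elementwise product with the kernel and sum: 11·-1 + 15·-2 + 11·1 + 9·-1 + 5·3 + 13·2 + 10·1 + 1·-1.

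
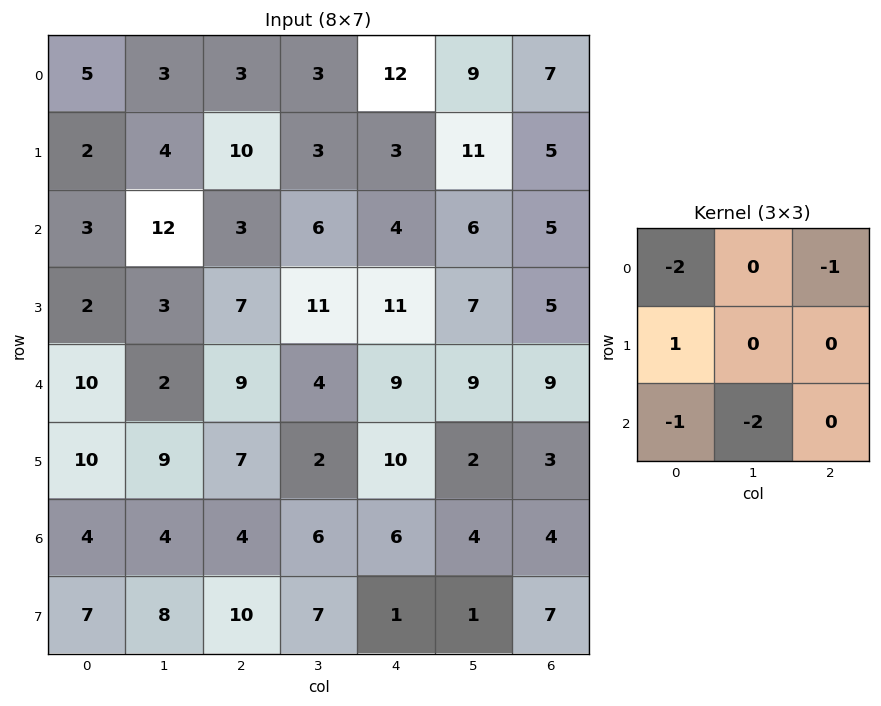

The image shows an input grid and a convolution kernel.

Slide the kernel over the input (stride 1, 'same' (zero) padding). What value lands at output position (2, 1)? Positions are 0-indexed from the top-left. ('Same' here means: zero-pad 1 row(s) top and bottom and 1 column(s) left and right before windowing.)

-19

The receptive field on the zero-padded input at this output position is [2 4 10 / 3 12 3 / 2 3 7]. Elementwise product with the kernel and sum: 2·-2 + 10·-1 + 3·1 + 2·-1 + 3·-2.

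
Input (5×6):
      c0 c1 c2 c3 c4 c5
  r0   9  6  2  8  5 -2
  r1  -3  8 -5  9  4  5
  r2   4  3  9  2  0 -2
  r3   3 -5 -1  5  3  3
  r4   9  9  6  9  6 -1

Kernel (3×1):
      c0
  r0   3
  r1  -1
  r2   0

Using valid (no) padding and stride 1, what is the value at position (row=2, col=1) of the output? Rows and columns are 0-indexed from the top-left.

14

The receptive field on the input at this output position is [3 / -5 / 9]. Elementwise product with the kernel and sum: 3·3 + -5·-1.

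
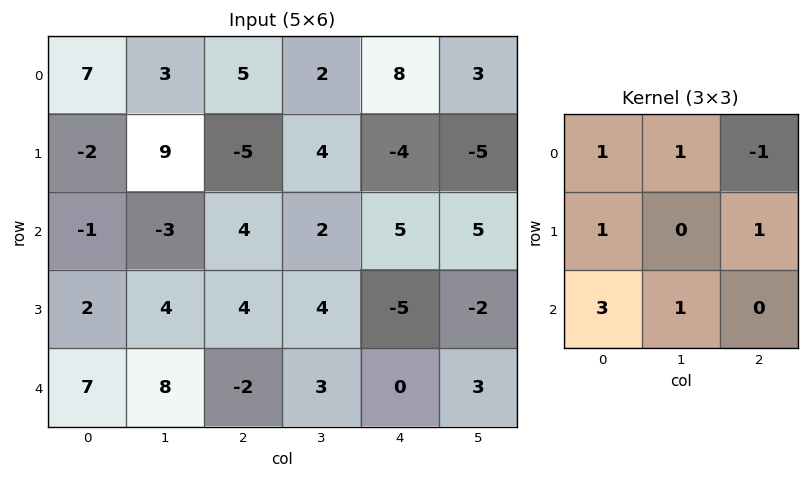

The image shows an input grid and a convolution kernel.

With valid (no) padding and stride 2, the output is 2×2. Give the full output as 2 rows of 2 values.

Output[0,0]: The receptive field on the input at this output position is [7 3 5 / -2 9 -5 / -1 -3 4]. Elementwise product with the kernel and sum: 7·1 + 3·1 + 5·-1 + -2·1 + -5·1 + -1·3 + -3·1.

-8 4
27 -3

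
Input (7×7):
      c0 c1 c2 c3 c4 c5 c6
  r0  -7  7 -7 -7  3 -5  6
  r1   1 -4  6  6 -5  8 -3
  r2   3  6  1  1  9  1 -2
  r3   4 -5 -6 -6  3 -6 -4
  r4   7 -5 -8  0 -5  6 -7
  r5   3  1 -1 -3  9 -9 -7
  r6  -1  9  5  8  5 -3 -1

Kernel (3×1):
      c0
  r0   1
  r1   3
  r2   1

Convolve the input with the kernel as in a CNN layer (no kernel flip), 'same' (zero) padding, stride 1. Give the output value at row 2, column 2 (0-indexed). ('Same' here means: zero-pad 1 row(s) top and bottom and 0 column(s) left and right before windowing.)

3

The receptive field on the zero-padded input at this output position is [6 / 1 / -6]. Elementwise product with the kernel and sum: 6·1 + 1·3 + -6·1.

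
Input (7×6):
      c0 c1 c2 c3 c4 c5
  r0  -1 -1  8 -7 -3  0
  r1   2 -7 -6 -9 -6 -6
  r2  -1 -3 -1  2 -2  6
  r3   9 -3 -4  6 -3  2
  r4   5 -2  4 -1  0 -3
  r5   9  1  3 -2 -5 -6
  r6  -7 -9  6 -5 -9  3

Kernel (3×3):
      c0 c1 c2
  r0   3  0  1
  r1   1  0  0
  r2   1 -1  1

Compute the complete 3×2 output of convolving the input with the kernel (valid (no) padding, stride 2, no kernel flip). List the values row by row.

Output[0,0]: The receptive field on the input at this output position is [-1 -1 8 / 2 -7 -6 / -1 -3 -1]. Elementwise product with the kernel and sum: -1·3 + 8·1 + 2·1 + -1·1 + -3·-1 + -1·1.
Output[0,1]: The receptive field on the input at this output position is [8 -7 -3 / -6 -9 -6 / -1 2 -2]. Elementwise product with the kernel and sum: 8·3 + -3·1 + -6·1 + -1·1 + 2·-1 + -2·1.

8 10
16 -4
36 17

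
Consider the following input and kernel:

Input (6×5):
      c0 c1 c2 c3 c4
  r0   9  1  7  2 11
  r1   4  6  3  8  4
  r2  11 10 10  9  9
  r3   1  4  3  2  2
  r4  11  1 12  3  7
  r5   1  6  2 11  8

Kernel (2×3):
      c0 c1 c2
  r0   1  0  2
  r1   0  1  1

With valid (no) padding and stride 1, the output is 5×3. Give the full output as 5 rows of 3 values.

32 16 41
30 41 29
38 33 32
20 23 17
43 20 45

Output[0,0]: The receptive field on the input at this output position is [9 1 7 / 4 6 3]. Elementwise product with the kernel and sum: 9·1 + 7·2 + 6·1 + 3·1.
Output[0,1]: The receptive field on the input at this output position is [1 7 2 / 6 3 8]. Elementwise product with the kernel and sum: 1·1 + 2·2 + 3·1 + 8·1.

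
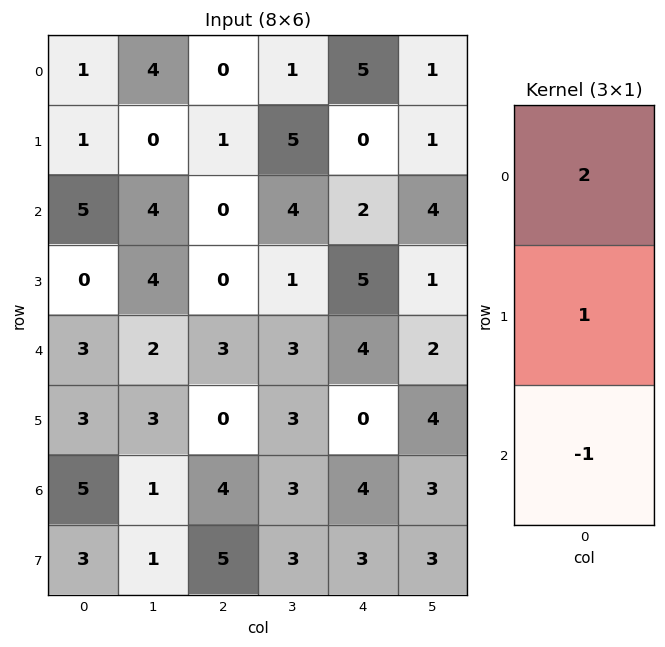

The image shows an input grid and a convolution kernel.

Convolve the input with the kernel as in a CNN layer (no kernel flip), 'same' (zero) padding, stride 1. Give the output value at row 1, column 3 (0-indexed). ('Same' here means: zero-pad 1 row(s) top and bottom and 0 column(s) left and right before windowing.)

The receptive field on the zero-padded input at this output position is [1 / 5 / 4]. Elementwise product with the kernel and sum: 1·2 + 5·1 + 4·-1.

3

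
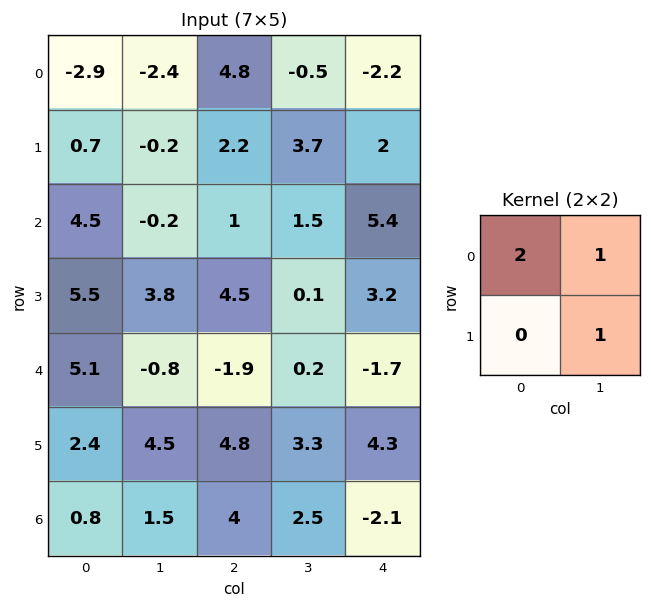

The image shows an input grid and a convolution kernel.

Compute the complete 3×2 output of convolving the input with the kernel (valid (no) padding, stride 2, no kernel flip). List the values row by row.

Output[0,0]: The receptive field on the input at this output position is [-2.9 -2.4 / 0.7 -0.2]. Elementwise product with the kernel and sum: -2.9·2 + -2.4·1 + -0.2·1.
Output[0,1]: The receptive field on the input at this output position is [4.8 -0.5 / 2.2 3.7]. Elementwise product with the kernel and sum: 4.8·2 + -0.5·1 + 3.7·1.

-8.4 12.8
12.6 3.6
13.9 -0.3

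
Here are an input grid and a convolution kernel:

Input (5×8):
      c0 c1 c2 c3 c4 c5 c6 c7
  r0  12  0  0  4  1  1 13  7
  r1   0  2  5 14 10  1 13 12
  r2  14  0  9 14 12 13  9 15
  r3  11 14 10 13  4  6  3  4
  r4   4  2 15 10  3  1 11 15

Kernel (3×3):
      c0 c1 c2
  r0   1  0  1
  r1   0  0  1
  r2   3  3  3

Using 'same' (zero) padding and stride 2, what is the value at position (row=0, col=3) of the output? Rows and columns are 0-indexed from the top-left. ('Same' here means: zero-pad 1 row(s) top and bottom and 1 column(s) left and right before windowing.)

The receptive field on the zero-padded input at this output position is [0 0 0 / 1 13 7 / 1 13 12]. Elementwise product with the kernel and sum: 0·1 + 0·1 + 7·1 + 1·3 + 13·3 + 12·3.

85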